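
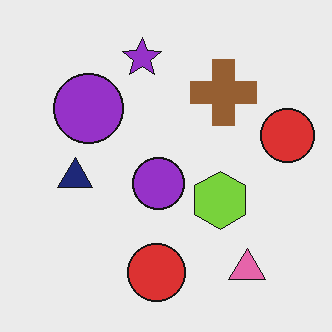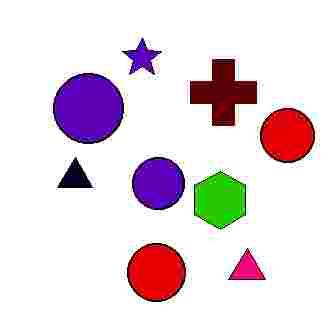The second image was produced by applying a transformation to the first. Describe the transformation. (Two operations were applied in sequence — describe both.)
It was boosted in contrast, then heavily JPEG-compressed with obvious blocking artifacts.

Tones are pushed away from mid-grey across the whole image — a global contrast change. Blocky 8×8 compression artifacts appear around shape edges and the flat background shows ringing — characteristic JPEG degradation.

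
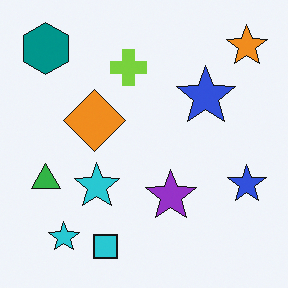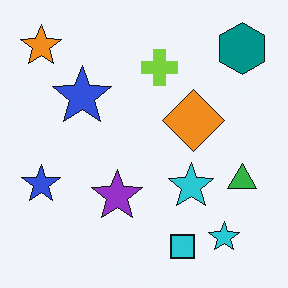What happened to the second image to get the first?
The transformation is: flipped horizontally (left ↔ right).

The orange star is in the top-left of the second image and the top-right of the first — shapes on opposite sides of the vertical midline have swapped in a mirror flip.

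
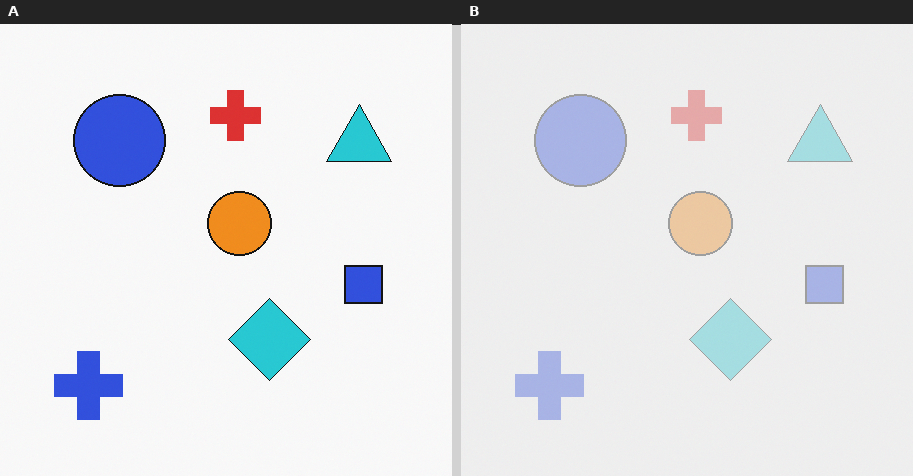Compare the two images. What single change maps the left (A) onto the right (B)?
It was given much lower contrast.

Tones are pushed toward mid-grey across the whole image — a global contrast change.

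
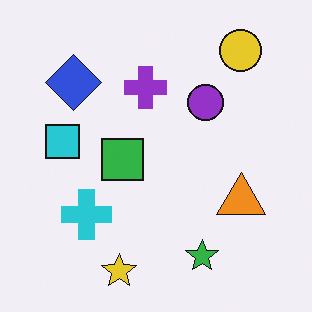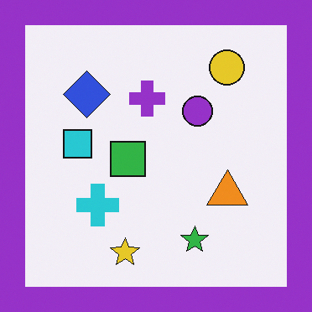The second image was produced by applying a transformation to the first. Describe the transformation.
The transformation is: framed with a purple border.

A solid purple frame runs around the edge of the second image, with the content slightly shrunk inside it.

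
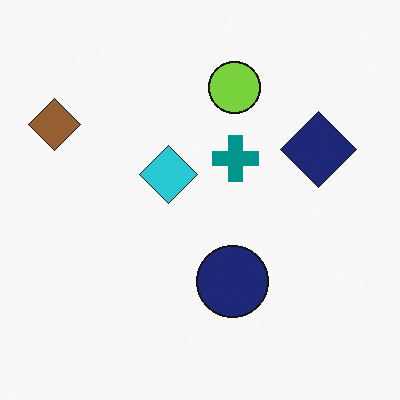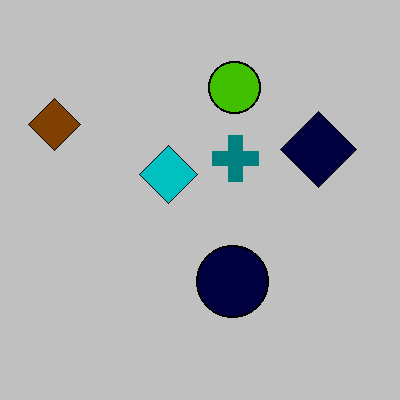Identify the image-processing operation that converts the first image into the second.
It was heavily posterized to just a handful of flat colors.

Each flat color has snapped to a coarser quantized level — most visibly, the near-white background has dropped to a flat grey.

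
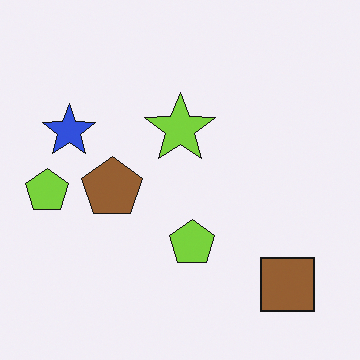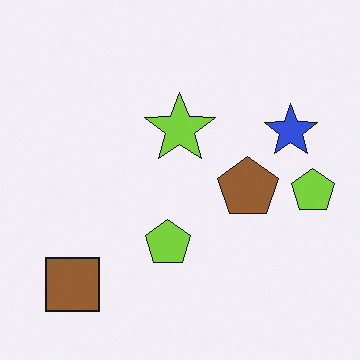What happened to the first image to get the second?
It was flipped horizontally (left ↔ right).

The blue star is in the left of the first image and the right of the second — shapes on opposite sides of the vertical midline have swapped in a mirror flip.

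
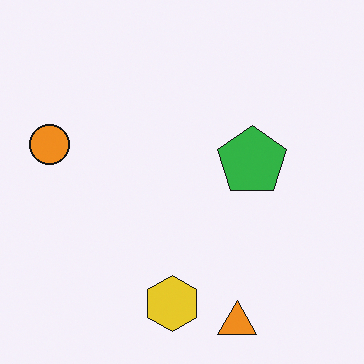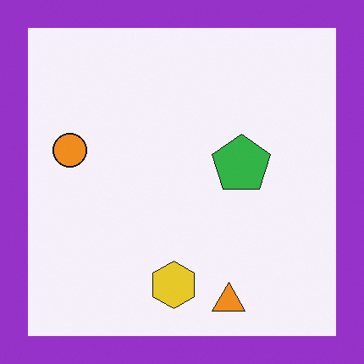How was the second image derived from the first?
This is the original image framed with a purple border.

A solid purple frame runs around the edge of the second image, with the content slightly shrunk inside it.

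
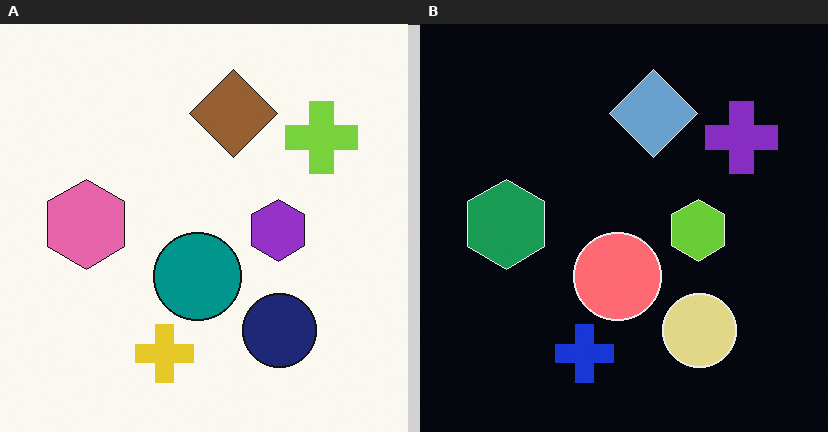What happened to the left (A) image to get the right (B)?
The transformation is: color-inverted (negative).

The light background has become dark and every shape's color is its complement — a photographic negative.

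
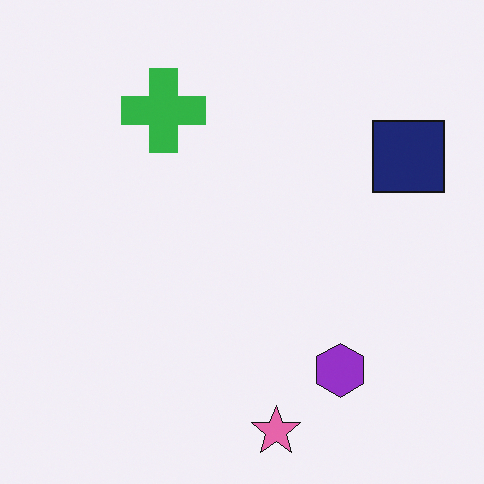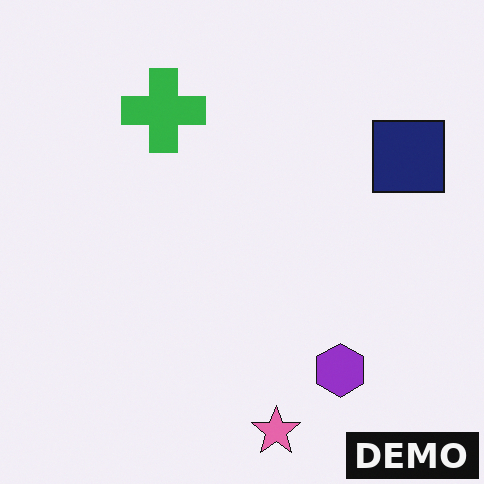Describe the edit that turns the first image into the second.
Watermarked with the text "DEMO" in the lower-right corner.

A dark label reading "DEMO" appears in the lower-right corner.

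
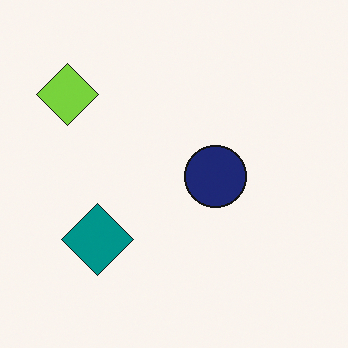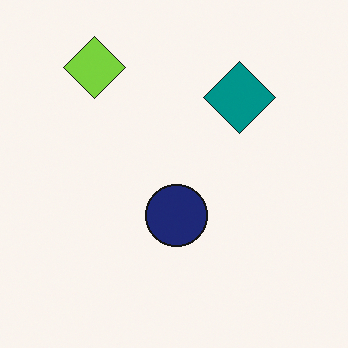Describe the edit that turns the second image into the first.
This is the original image transposed (reflected across the top-left ↔ bottom-right diagonal).

Shapes have swapped their row and column positions — what was in the top-right is now in the bottom-left — a diagonal reflection.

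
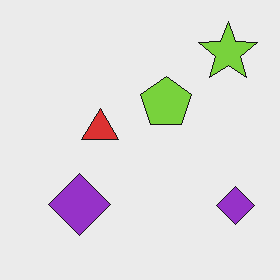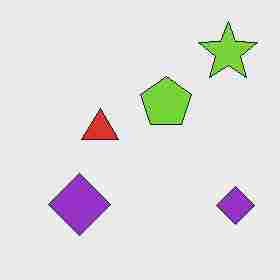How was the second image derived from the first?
Degraded with heavy JPEG compression.

Blocky 8×8 compression artifacts appear around shape edges and the flat background shows ringing — characteristic JPEG degradation.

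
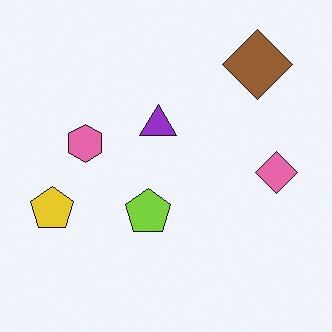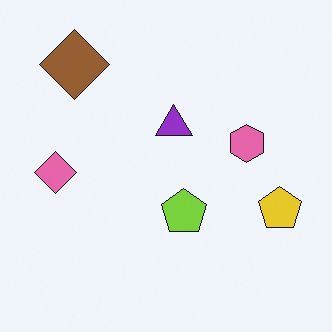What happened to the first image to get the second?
The image was flipped horizontally (left ↔ right).

The yellow pentagon is in the left of the first image and the right of the second — shapes on opposite sides of the vertical midline have swapped in a mirror flip.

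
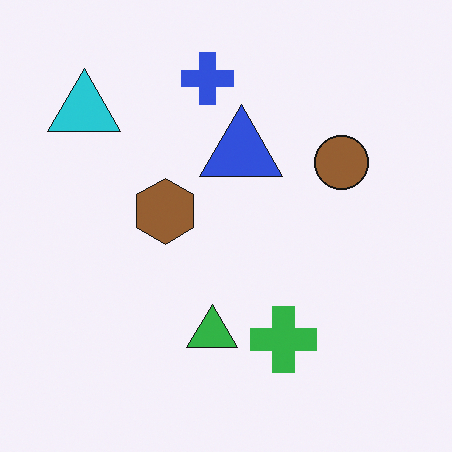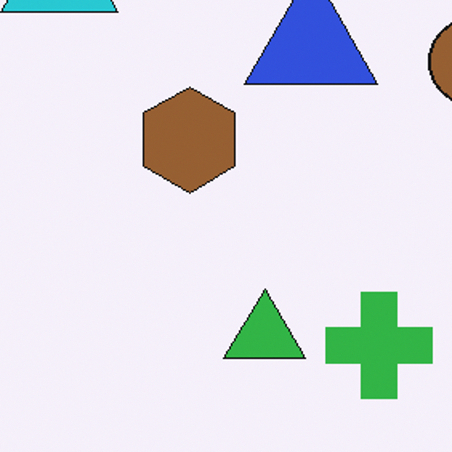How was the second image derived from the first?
It was cropped slightly and scaled back up.

The visible shapes are larger and the field of view is narrower; shapes near the original edges may be partly or wholly outside the frame — a crop-and-rescale.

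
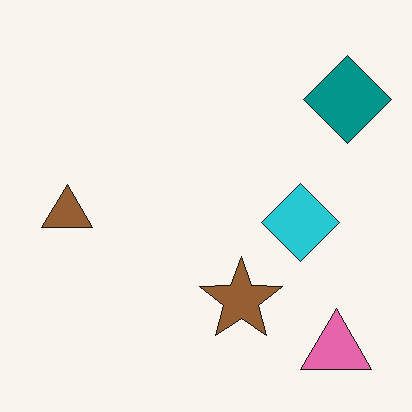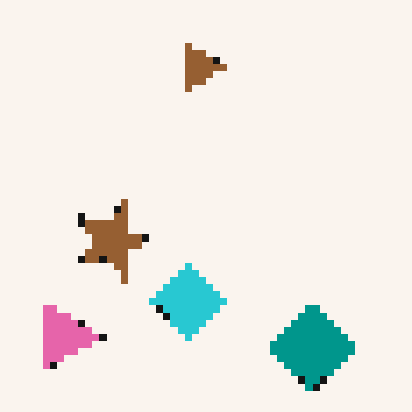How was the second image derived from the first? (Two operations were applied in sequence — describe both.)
This is the original image rotated 90° clockwise, then pixelated into visible square blocks.

The pink triangle sits in the bottom-right of the first image and the bottom-left of the second — consistent with a whole-image 90° clockwise rotation. Shapes are reduced to large square blocks; fine edges and outlines are lost — a downscale-then-upscale (mosaic) effect.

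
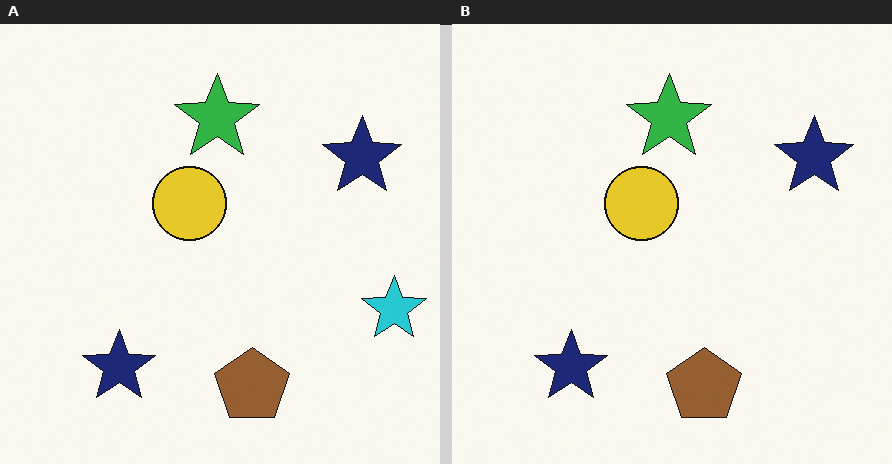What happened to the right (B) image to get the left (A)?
The image was overlaid with an additional cyan star.

A cyan star appears in the left (A) image that is absent from the right (B).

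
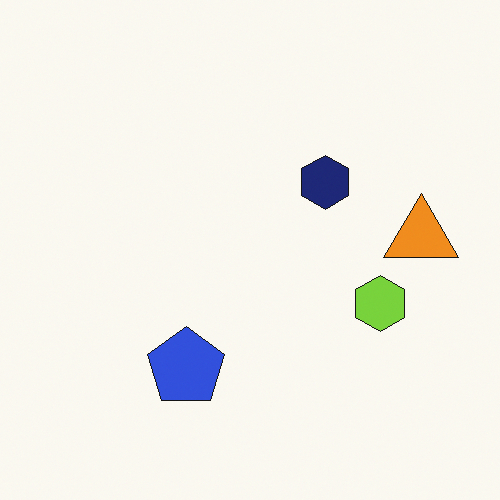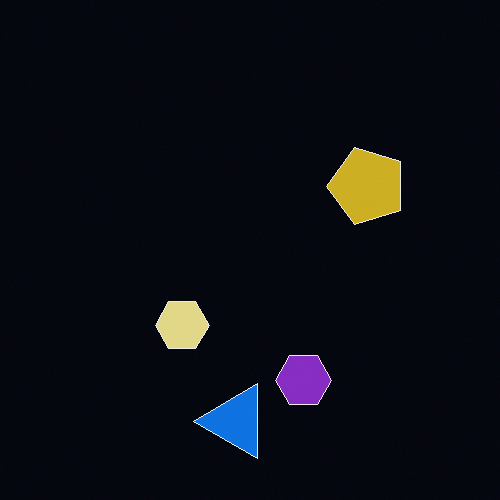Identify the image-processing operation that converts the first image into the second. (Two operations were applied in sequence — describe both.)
It was color-inverted (negative), then transposed (reflected across the top-left ↔ bottom-right diagonal).

The light background has become dark and every shape's color is its complement — a photographic negative. Shapes have swapped their row and column positions — what was in the top-right is now in the bottom-left — a diagonal reflection.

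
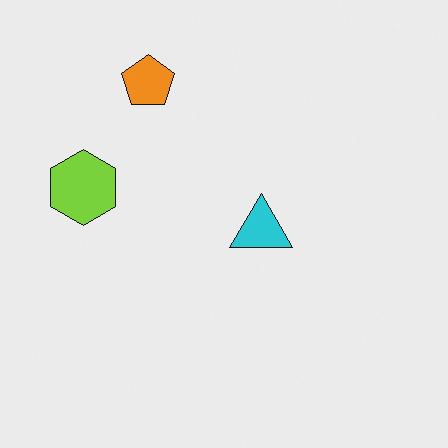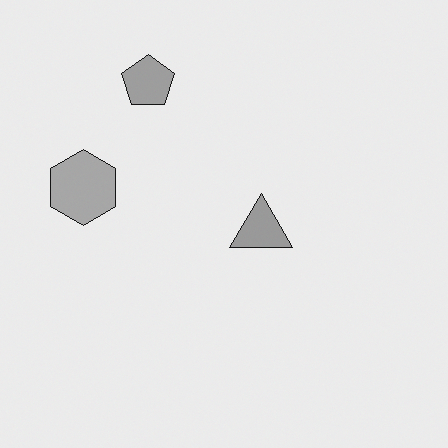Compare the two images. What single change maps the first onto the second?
It was converted to grayscale.

All color is removed — every shape is now a shade of grey.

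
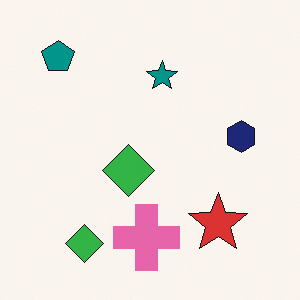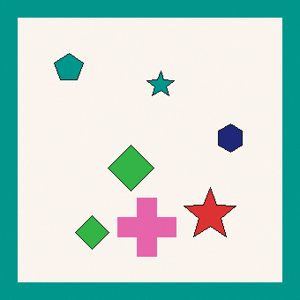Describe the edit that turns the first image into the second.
The image was framed with a teal border.

A solid teal frame runs around the edge of the second image, with the content slightly shrunk inside it.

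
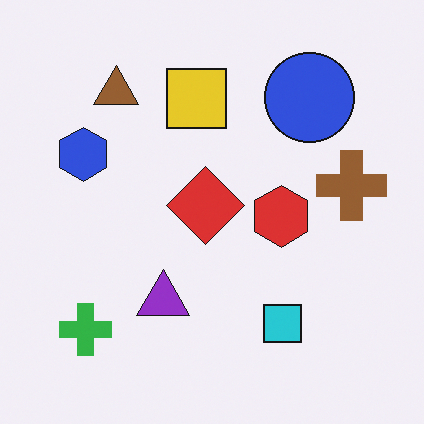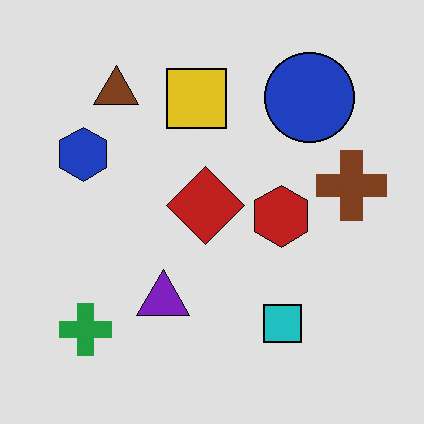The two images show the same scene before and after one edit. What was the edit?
The second image is the first moderately posterized.

Each flat color has snapped to a coarser quantized level — most visibly, the near-white background has dropped to a flat grey.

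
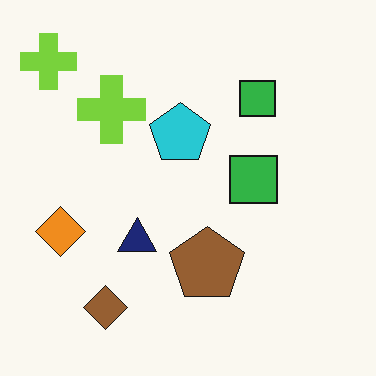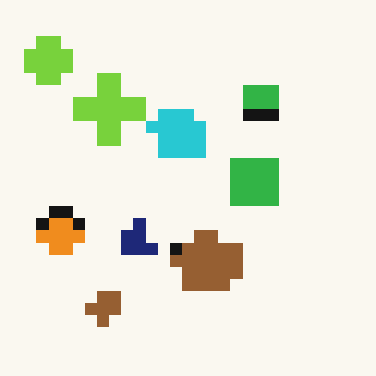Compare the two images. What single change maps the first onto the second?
The second image is the first coarsely pixelated.

Shapes are reduced to large square blocks; fine edges and outlines are lost — a downscale-then-upscale (mosaic) effect.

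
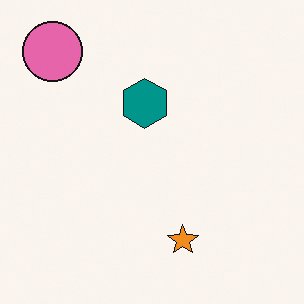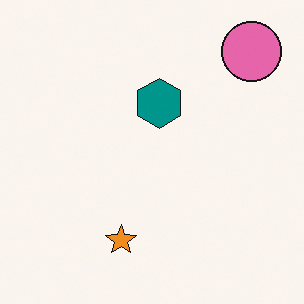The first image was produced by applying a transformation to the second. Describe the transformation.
The image was flipped horizontally (left ↔ right).

The pink circle is in the top-right of the second image and the top-left of the first — shapes on opposite sides of the vertical midline have swapped in a mirror flip.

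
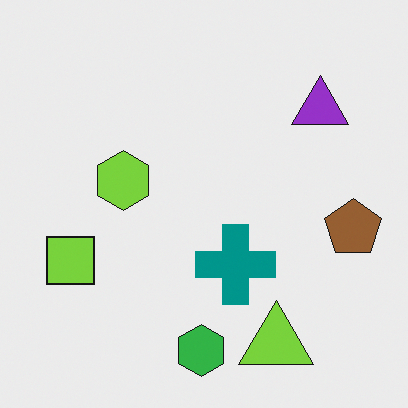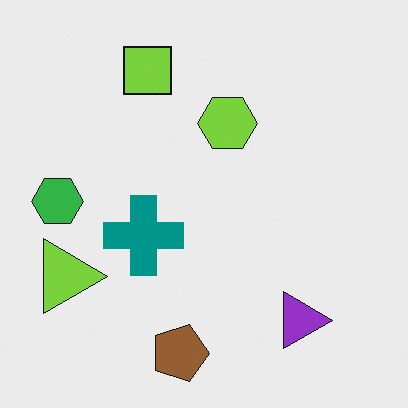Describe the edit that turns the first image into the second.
The transformation is: rotated 90° clockwise.

The lime triangle sits in the bottom-right of the first image and the bottom-left of the second — consistent with a whole-image 90° clockwise rotation.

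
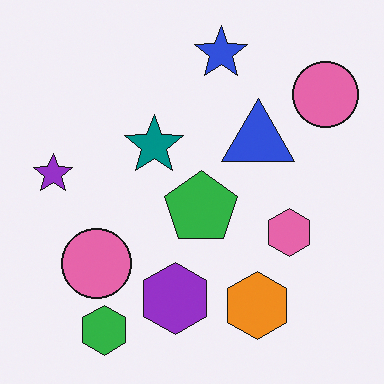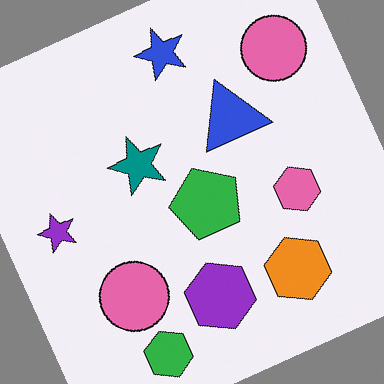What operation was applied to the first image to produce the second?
Rotated counter-clockwise by a clearly visible amount.

Every shape is tilted by the same angle and the image corners show triangular fill wedges — a whole-image rotation by a non-right angle.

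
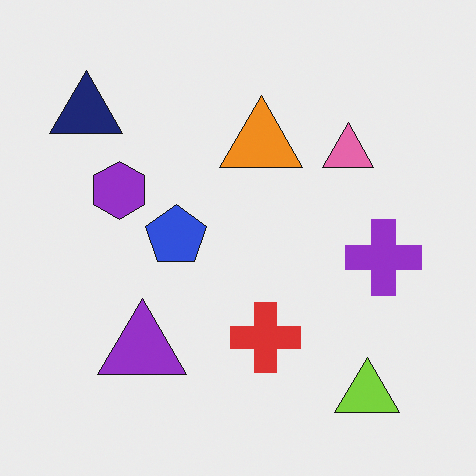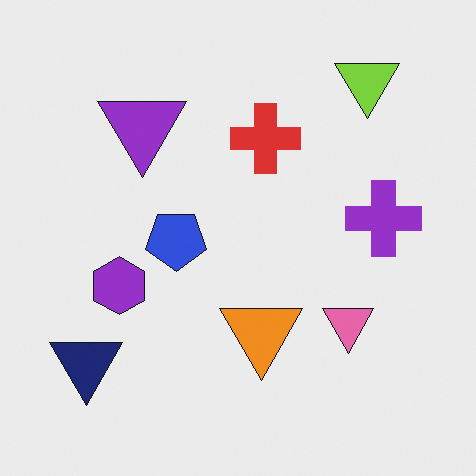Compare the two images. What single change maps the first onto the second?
Flipped vertically (top ↔ bottom).

The lime triangle is in the bottom-right of the first image and the top-right of the second — shapes on opposite sides of the horizontal midline have swapped in a mirror flip.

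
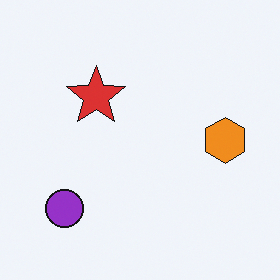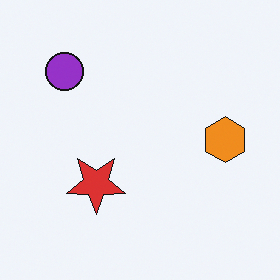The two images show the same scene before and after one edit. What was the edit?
The transformation is: flipped vertically (top ↔ bottom).

The purple circle is in the bottom-left of the first image and the top-left of the second — shapes on opposite sides of the horizontal midline have swapped in a mirror flip.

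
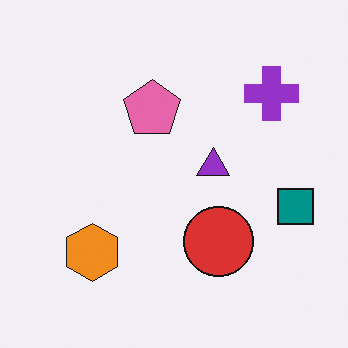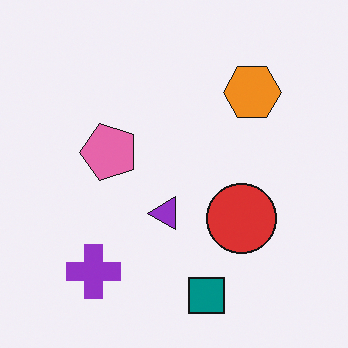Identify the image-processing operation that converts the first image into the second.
The second image is the first transposed (reflected across the top-left ↔ bottom-right diagonal).

Shapes have swapped their row and column positions — what was in the top-right is now in the bottom-left — a diagonal reflection.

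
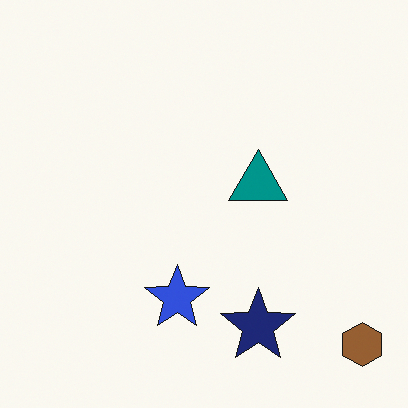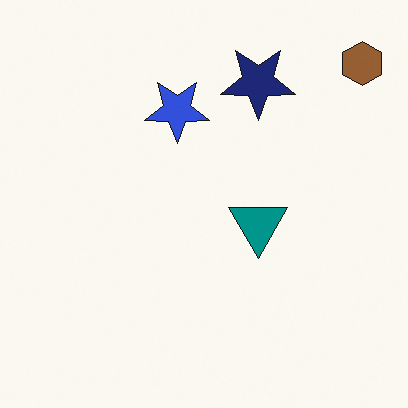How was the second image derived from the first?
The second image is the first flipped vertically (top ↔ bottom).

The brown hexagon is in the bottom-right of the first image and the top-right of the second — shapes on opposite sides of the horizontal midline have swapped in a mirror flip.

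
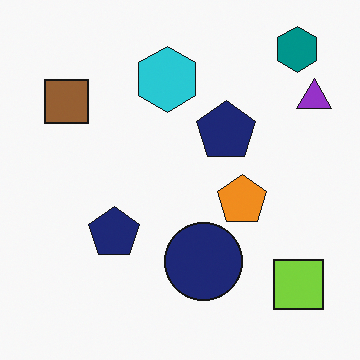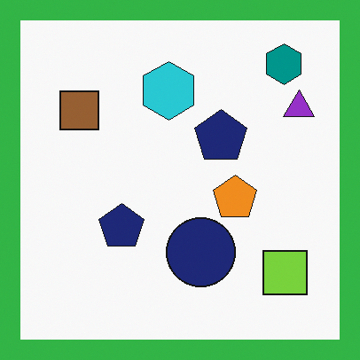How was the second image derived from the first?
The second image is the first framed with a green border.

A solid green frame runs around the edge of the second image, with the content slightly shrunk inside it.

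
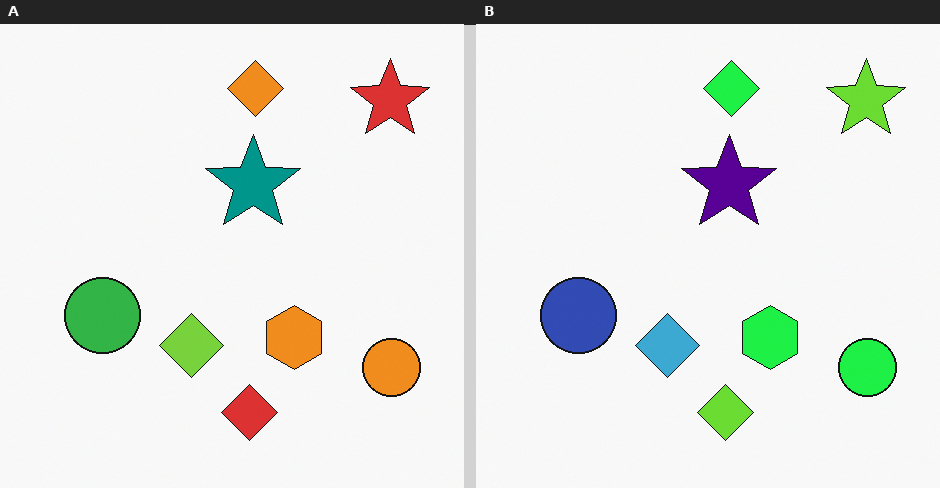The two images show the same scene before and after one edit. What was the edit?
This is the original image hue-shifted by a moderate amount.

Every shape's color has rotated by the same amount around the hue wheel — a uniform hue shift.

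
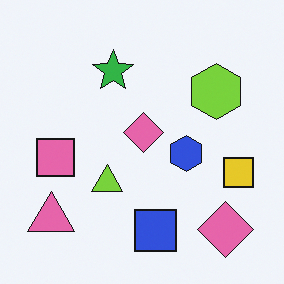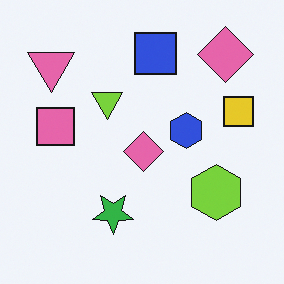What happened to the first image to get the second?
Flipped vertically (top ↔ bottom).

The blue square is in the bottom of the first image and the top of the second — shapes on opposite sides of the horizontal midline have swapped in a mirror flip.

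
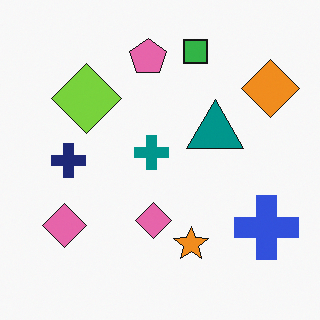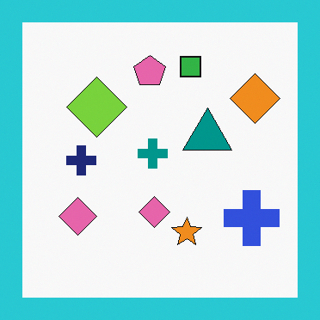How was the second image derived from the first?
The transformation is: framed with a cyan border.

A solid cyan frame runs around the edge of the second image, with the content slightly shrunk inside it.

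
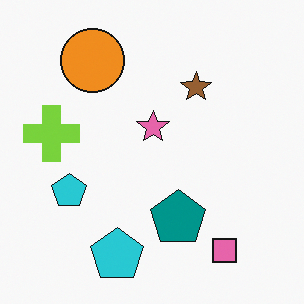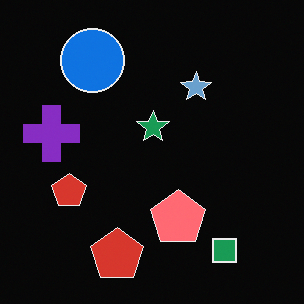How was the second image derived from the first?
Color-inverted (negative).

The light background has become dark and every shape's color is its complement — a photographic negative.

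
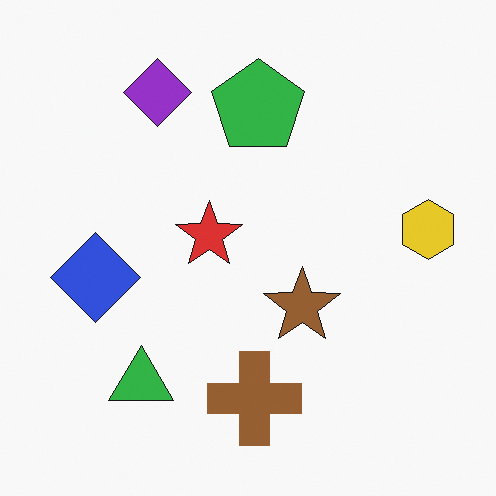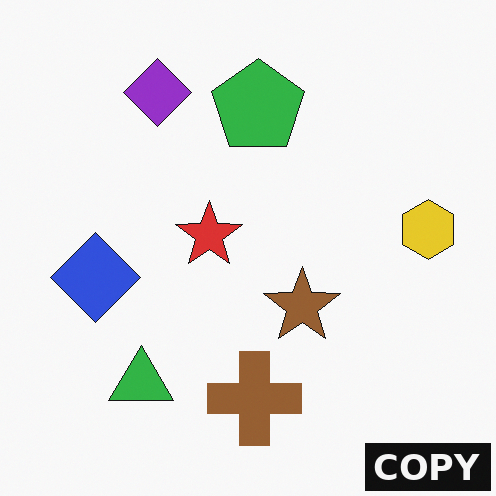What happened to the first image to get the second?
This is the original image watermarked with the text "COPY" in the lower-right corner.

A dark label reading "COPY" appears in the lower-right corner.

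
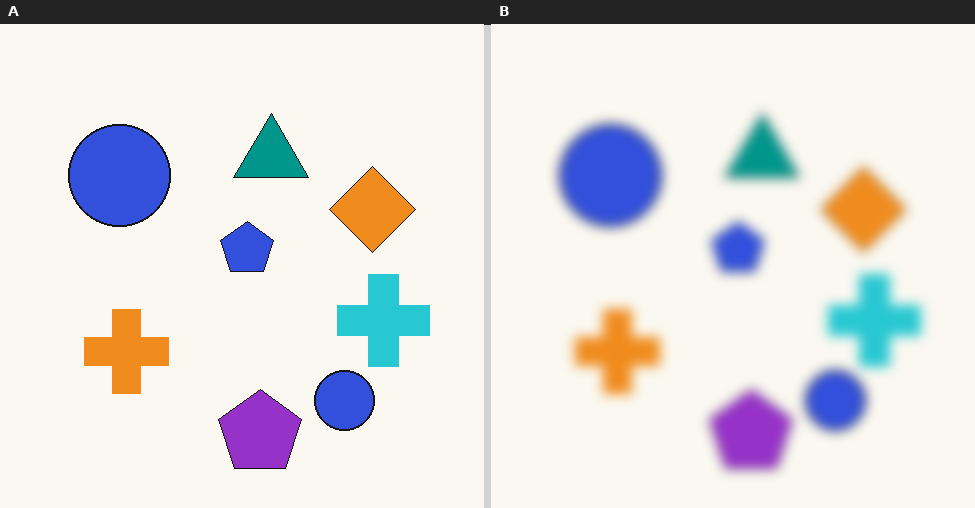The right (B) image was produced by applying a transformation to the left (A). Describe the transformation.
The image was heavily blurred.

Shape edges and outlines are uniformly softened across the whole image.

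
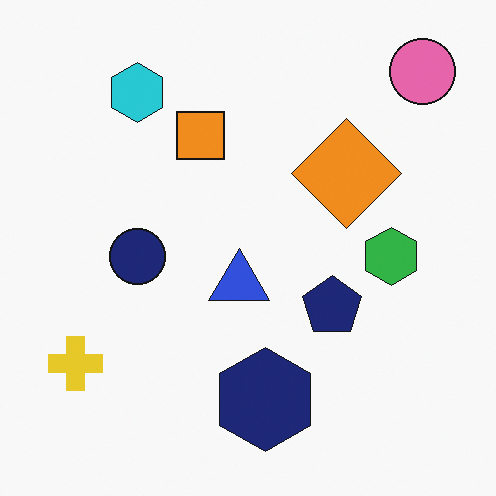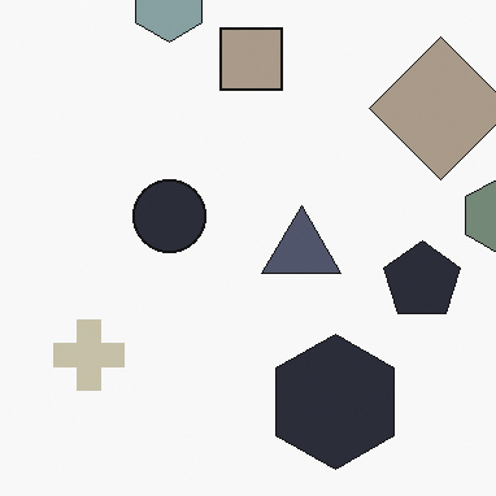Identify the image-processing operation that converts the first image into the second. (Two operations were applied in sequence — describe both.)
Heavily desaturated, then cropped to a modestly smaller region and rescaled.

All colors are more muted and greyish — a global saturation change. The visible shapes are larger and the field of view is narrower; shapes near the original edges may be partly or wholly outside the frame — a crop-and-rescale.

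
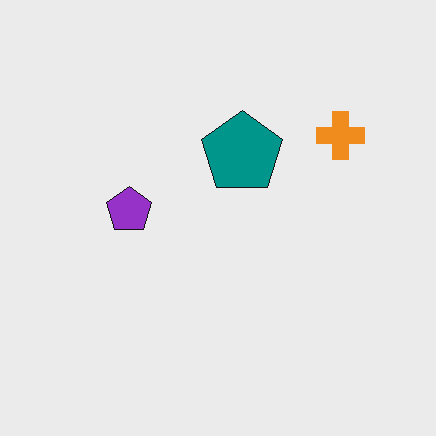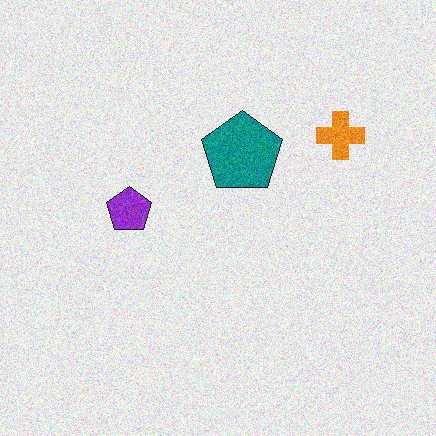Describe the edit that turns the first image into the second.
This is the original image degraded with moderate additive noise.

Random speckle covers the whole image, including the flat background.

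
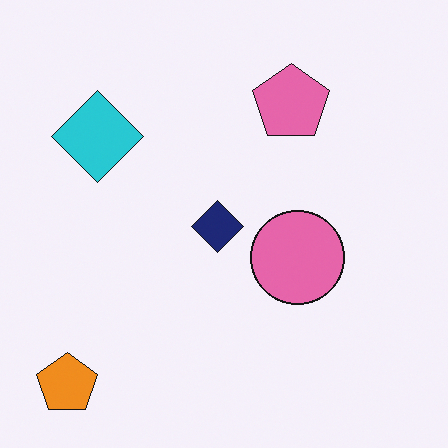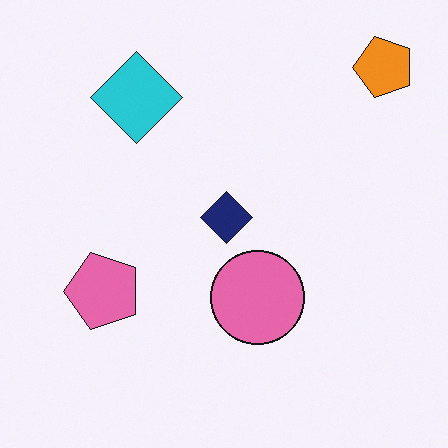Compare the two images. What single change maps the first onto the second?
This is the original image transposed (reflected across the top-left ↔ bottom-right diagonal).

Shapes have swapped their row and column positions — what was in the top-right is now in the bottom-left — a diagonal reflection.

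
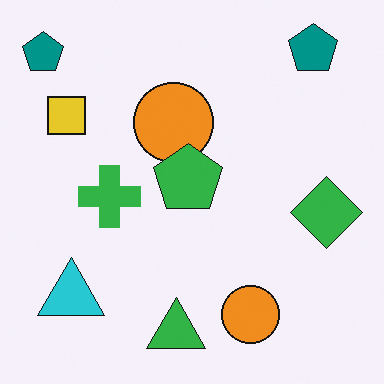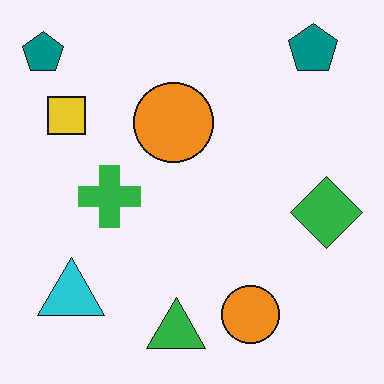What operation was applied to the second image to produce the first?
The transformation is: overlaid with an additional green pentagon.

A green pentagon appears in the first image that is absent from the second.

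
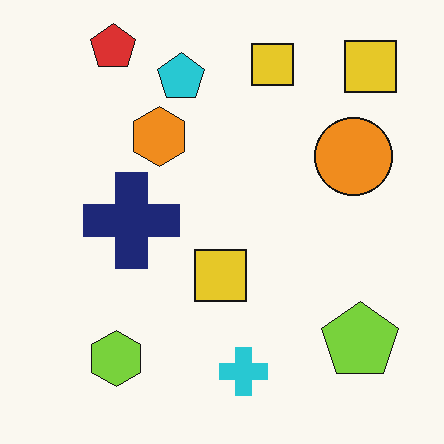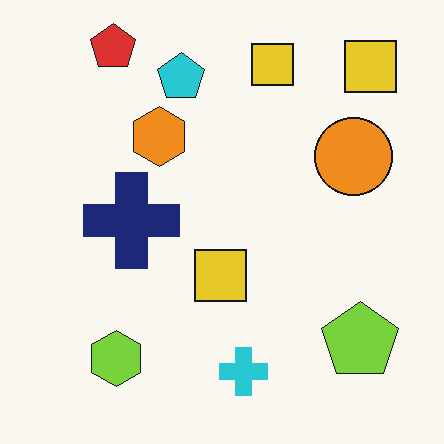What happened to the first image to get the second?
The second image is the first JPEG-compressed with visible artifacts.

Blocky 8×8 compression artifacts appear around shape edges and the flat background shows ringing — characteristic JPEG degradation.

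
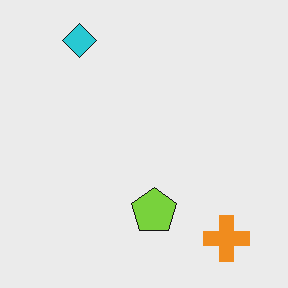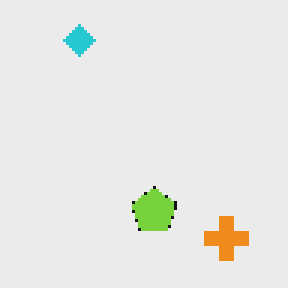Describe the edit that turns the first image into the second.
This is the original image lightly pixelated (a mild mosaic effect).

Shapes are reduced to large square blocks; fine edges and outlines are lost — a downscale-then-upscale (mosaic) effect.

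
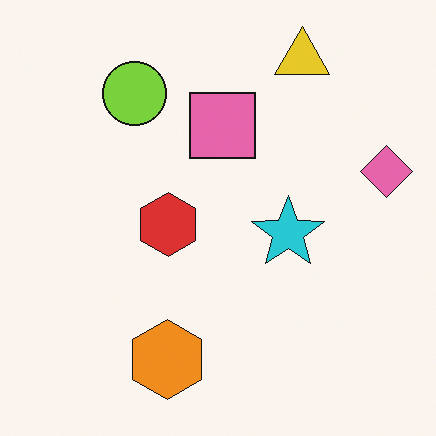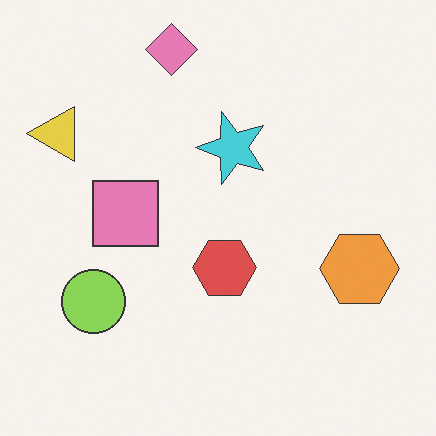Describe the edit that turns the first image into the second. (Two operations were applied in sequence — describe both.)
It was rotated 90° counter-clockwise, then given slightly reduced contrast.

The yellow triangle sits in the top-right of the first image and the top-left of the second — consistent with a whole-image 90° counter-clockwise rotation. Tones are pushed toward mid-grey across the whole image — a global contrast change.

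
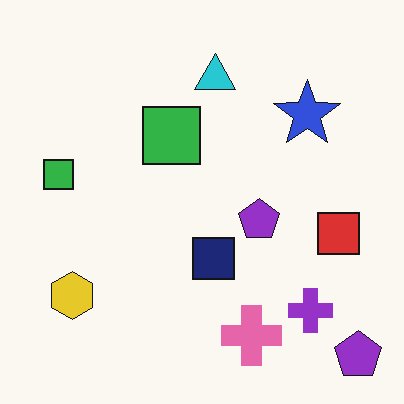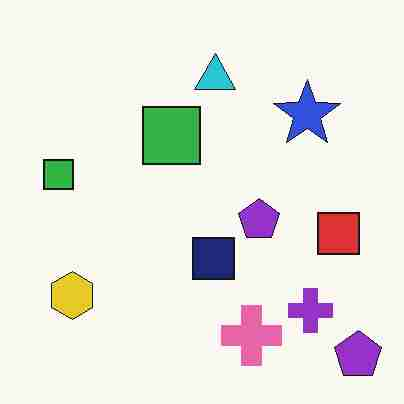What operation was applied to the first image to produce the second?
The second image is the first degraded with heavy JPEG compression.

Blocky 8×8 compression artifacts appear around shape edges and the flat background shows ringing — characteristic JPEG degradation.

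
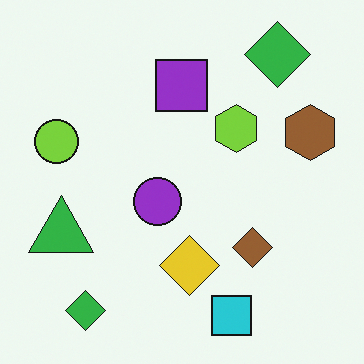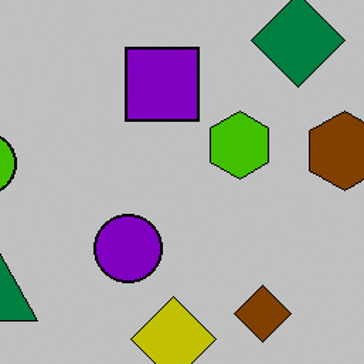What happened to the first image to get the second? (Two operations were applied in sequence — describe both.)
The image was aggressively posterized, then cropped to a modestly smaller region and rescaled.

Each flat color has snapped to a coarser quantized level — most visibly, the near-white background has dropped to a flat grey. The visible shapes are larger and the field of view is narrower; shapes near the original edges may be partly or wholly outside the frame — a crop-and-rescale.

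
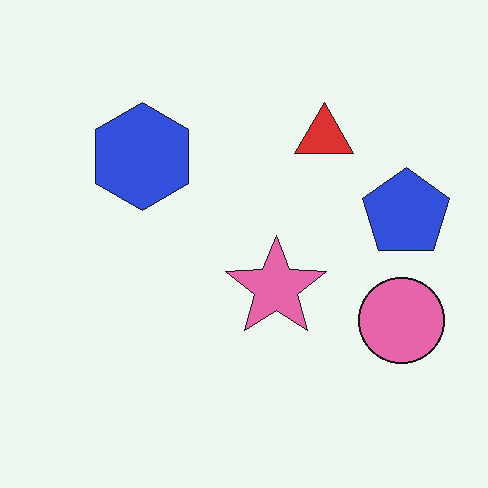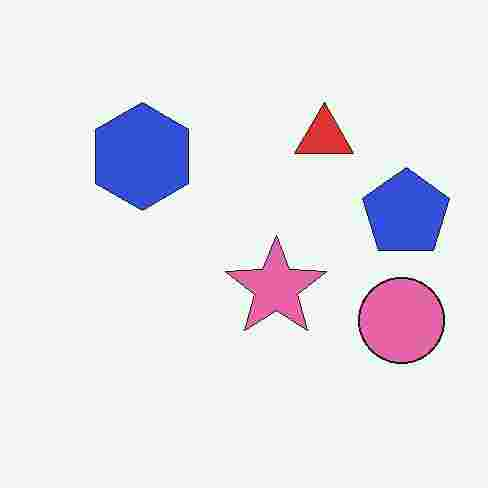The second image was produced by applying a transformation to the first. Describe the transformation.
Degraded with heavy JPEG compression.

Blocky 8×8 compression artifacts appear around shape edges and the flat background shows ringing — characteristic JPEG degradation.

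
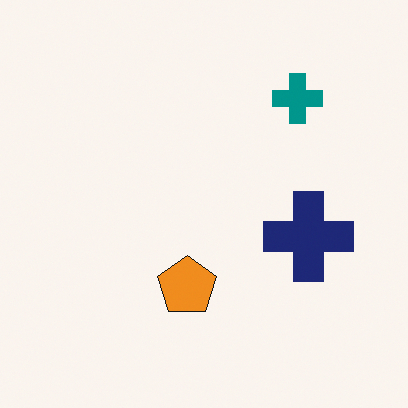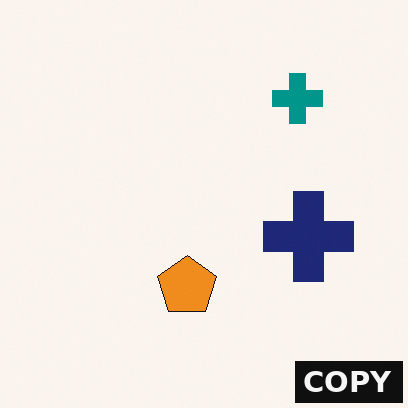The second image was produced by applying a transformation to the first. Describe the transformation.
Watermarked with the text "COPY" in the lower-right corner.

A dark label reading "COPY" appears in the lower-right corner.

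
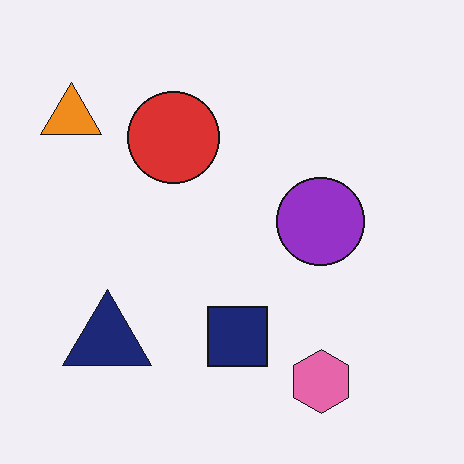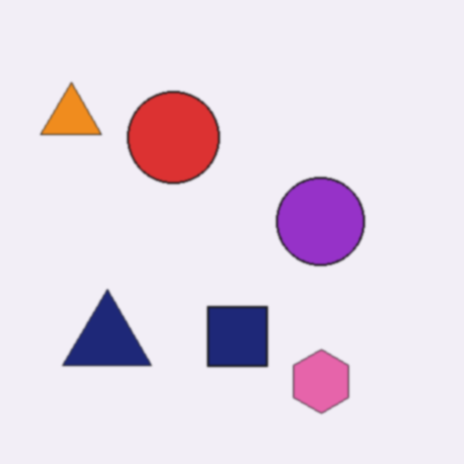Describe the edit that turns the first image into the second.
The image was slightly softened.

Shape edges and outlines are uniformly softened across the whole image.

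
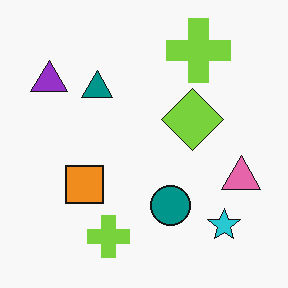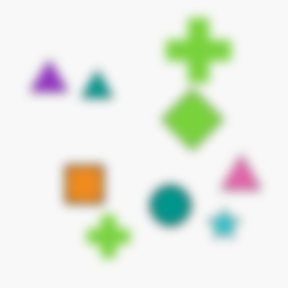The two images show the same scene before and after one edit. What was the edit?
The image was strongly gaussian-blurred.

Shape edges and outlines are uniformly softened across the whole image.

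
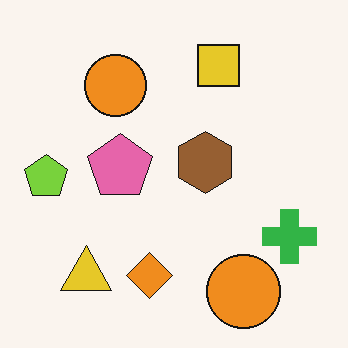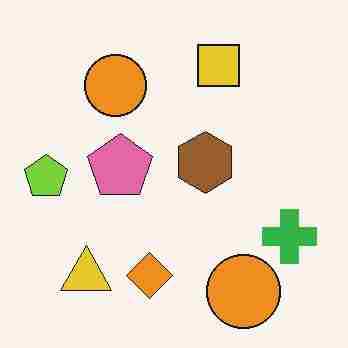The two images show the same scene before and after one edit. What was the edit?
It was heavily JPEG-compressed with obvious blocking artifacts.

Blocky 8×8 compression artifacts appear around shape edges and the flat background shows ringing — characteristic JPEG degradation.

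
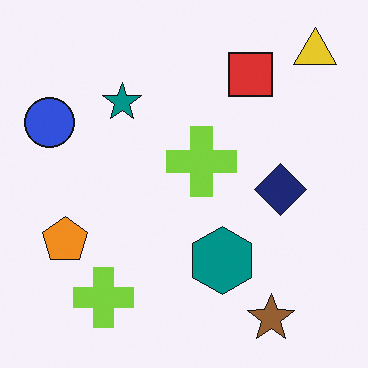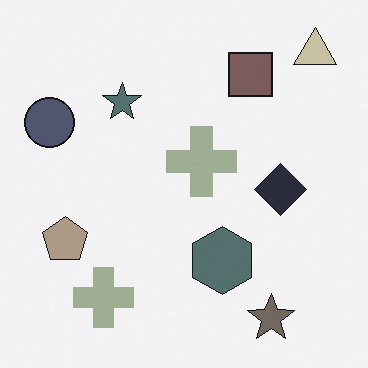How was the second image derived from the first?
The image was made much more muted (saturation change).

All colors are more muted and greyish — a global saturation change.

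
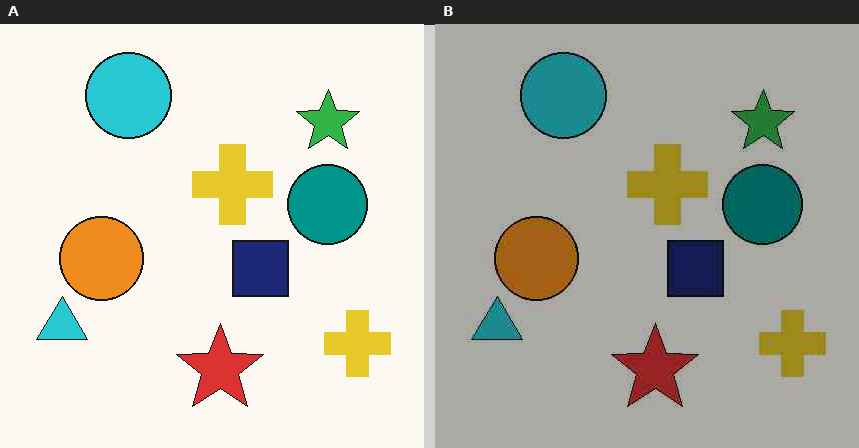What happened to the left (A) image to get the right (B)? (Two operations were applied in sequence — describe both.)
This is the original image degraded with heavy JPEG compression, then darkened a lot.

Blocky 8×8 compression artifacts appear around shape edges and the flat background shows ringing — characteristic JPEG degradation. Every pixel — background and shapes alike — is uniformly darkened.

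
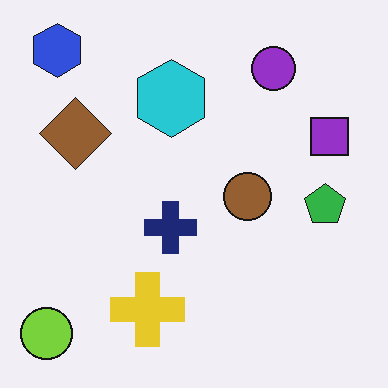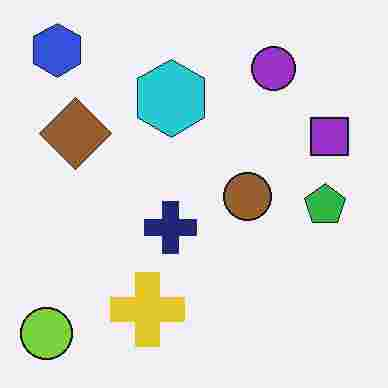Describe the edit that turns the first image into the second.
This is the original image degraded with heavy JPEG compression.

Blocky 8×8 compression artifacts appear around shape edges and the flat background shows ringing — characteristic JPEG degradation.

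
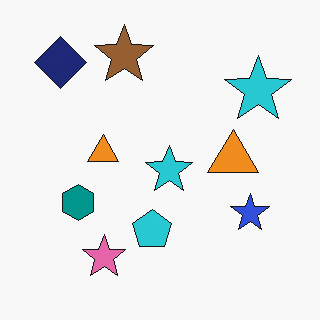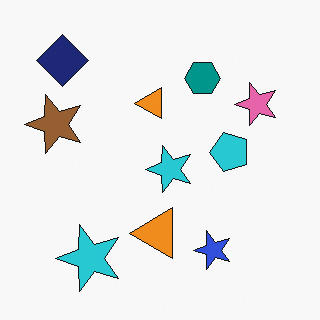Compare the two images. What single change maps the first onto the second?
This is the original image transposed (reflected across the top-left ↔ bottom-right diagonal).

Shapes have swapped their row and column positions — what was in the top-right is now in the bottom-left — a diagonal reflection.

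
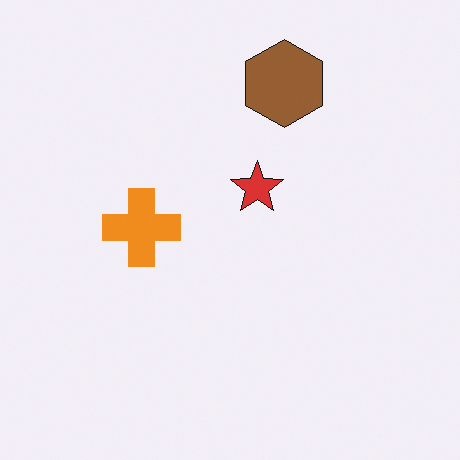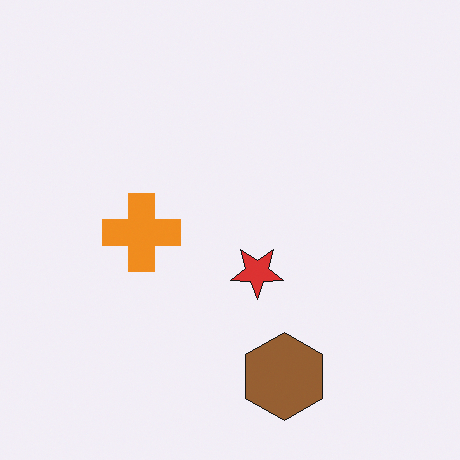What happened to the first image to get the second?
The image was flipped vertically (top ↔ bottom).

The brown hexagon is in the top of the first image and the bottom of the second — shapes on opposite sides of the horizontal midline have swapped in a mirror flip.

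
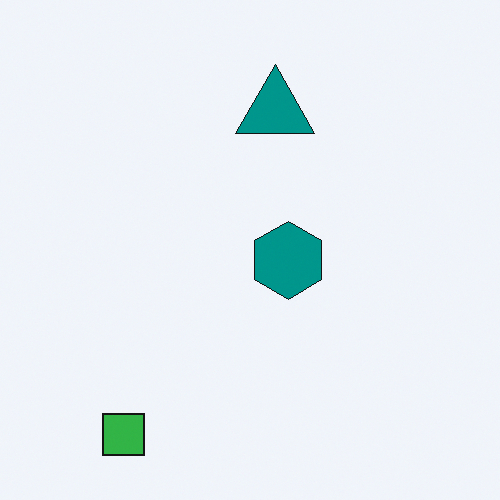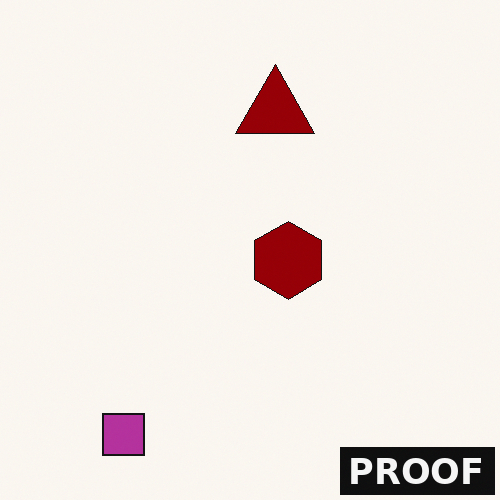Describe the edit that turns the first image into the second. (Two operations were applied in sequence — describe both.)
This is the original image hue-shifted by a large amount, then watermarked with the text "PROOF" in the lower-right corner.

Every shape's color has rotated by the same amount around the hue wheel — a uniform hue shift. A dark label reading "PROOF" appears in the lower-right corner.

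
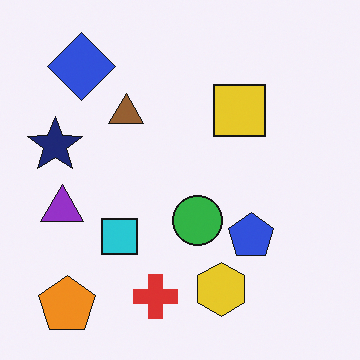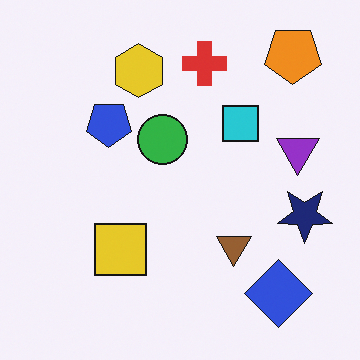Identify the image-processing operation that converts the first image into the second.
It was rotated 180°.

The orange pentagon sits in the bottom-left of the first image and the top-right of the second — consistent with a whole-image 180° rotation.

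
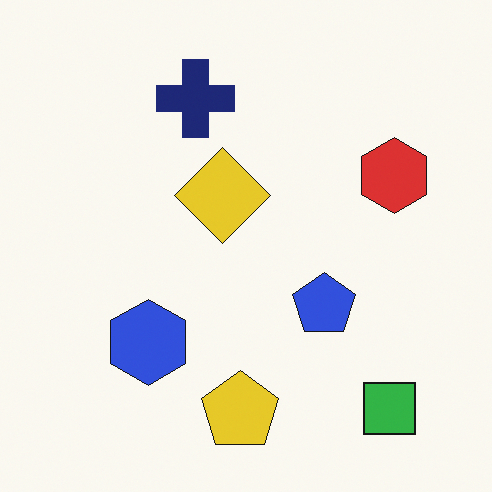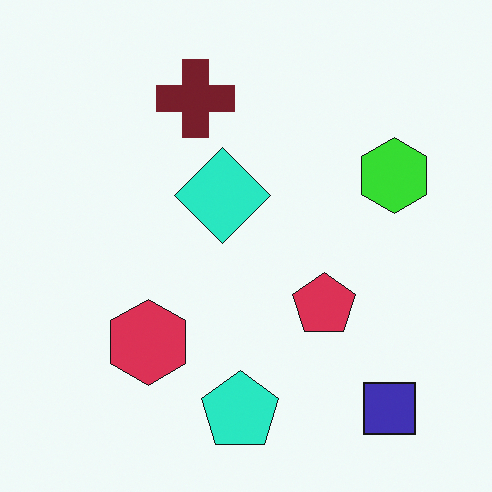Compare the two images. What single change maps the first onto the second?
It was hue-shifted noticeably.

Every shape's color has rotated by the same amount around the hue wheel — a uniform hue shift.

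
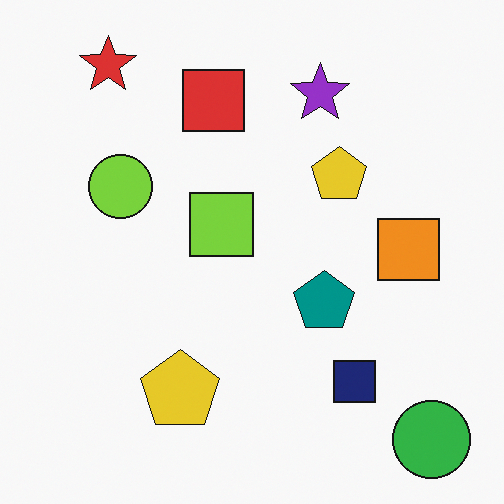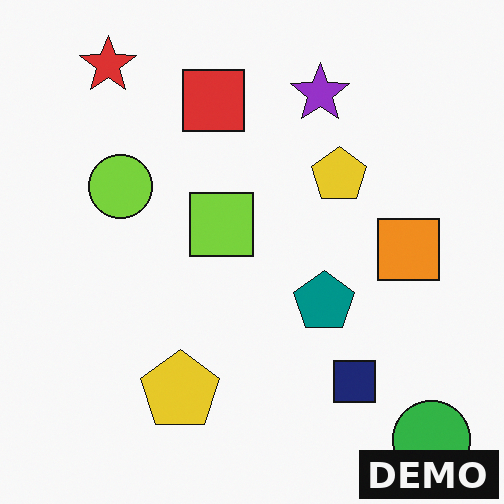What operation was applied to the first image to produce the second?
It was watermarked with the text "DEMO" in the lower-right corner.

A dark label reading "DEMO" appears in the lower-right corner.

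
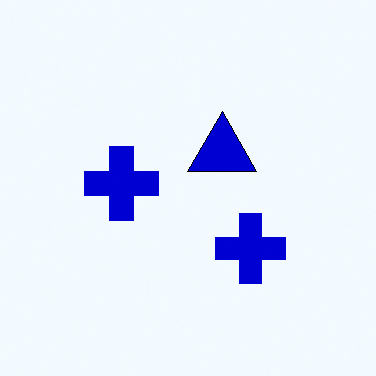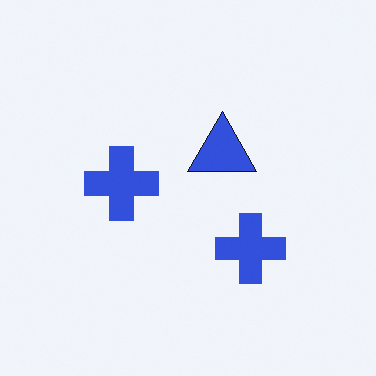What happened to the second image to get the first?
The first image is the second given much higher contrast.

Tones are pushed away from mid-grey across the whole image — a global contrast change.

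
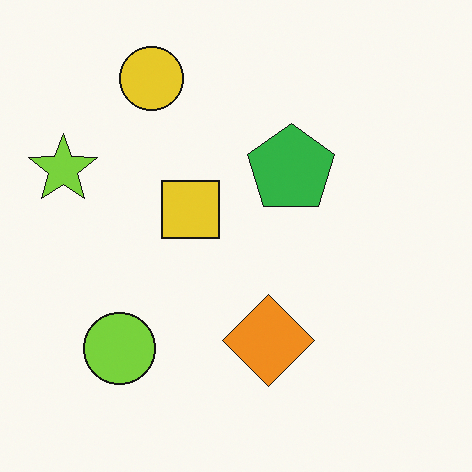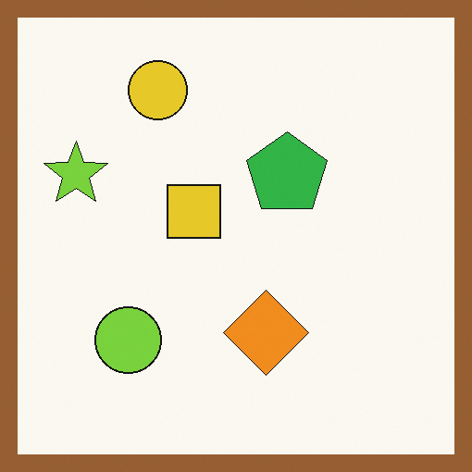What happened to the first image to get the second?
The second image is the first framed with a brown border.

A solid brown frame runs around the edge of the second image, with the content slightly shrunk inside it.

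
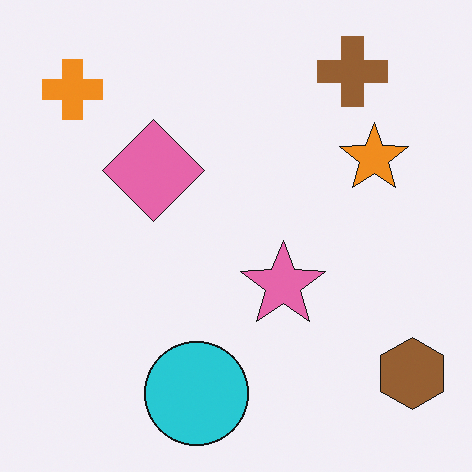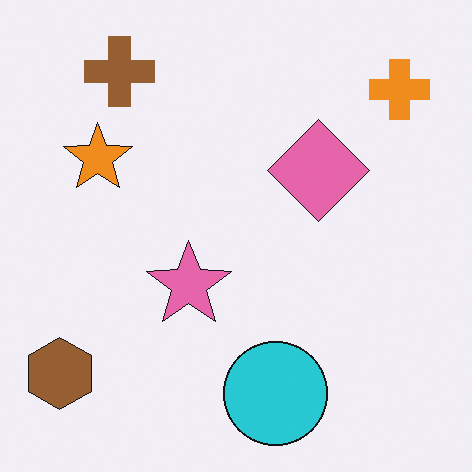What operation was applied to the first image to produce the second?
The second image is the first flipped horizontally (left ↔ right).

The brown hexagon is in the bottom-right of the first image and the bottom-left of the second — shapes on opposite sides of the vertical midline have swapped in a mirror flip.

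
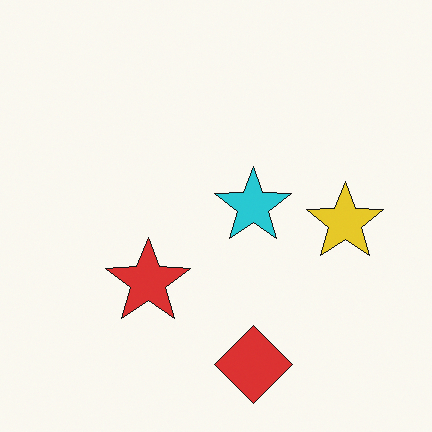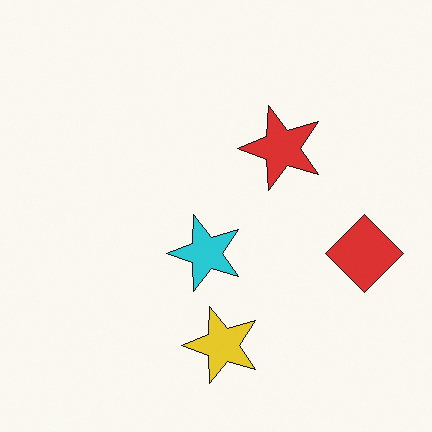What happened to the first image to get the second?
This is the original image transposed (reflected across the top-left ↔ bottom-right diagonal).

Shapes have swapped their row and column positions — what was in the top-right is now in the bottom-left — a diagonal reflection.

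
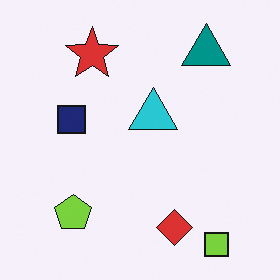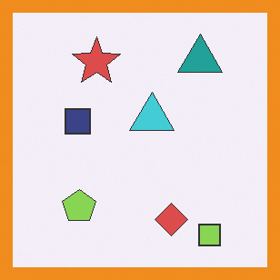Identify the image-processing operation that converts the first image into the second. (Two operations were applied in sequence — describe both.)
The image was given slightly reduced contrast, then framed with a orange border.

Tones are pushed toward mid-grey across the whole image — a global contrast change. A solid orange frame runs around the edge of the second image, with the content slightly shrunk inside it.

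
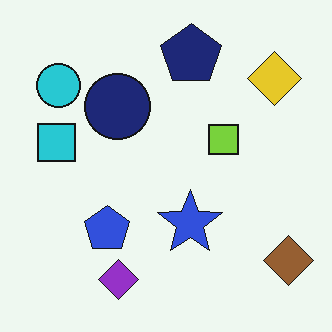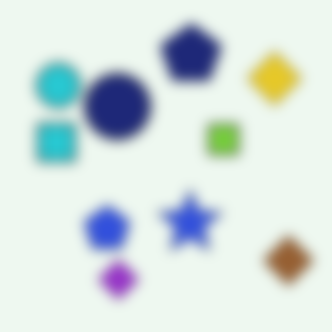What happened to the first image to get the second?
The second image is the first strongly gaussian-blurred.

Shape edges and outlines are uniformly softened across the whole image.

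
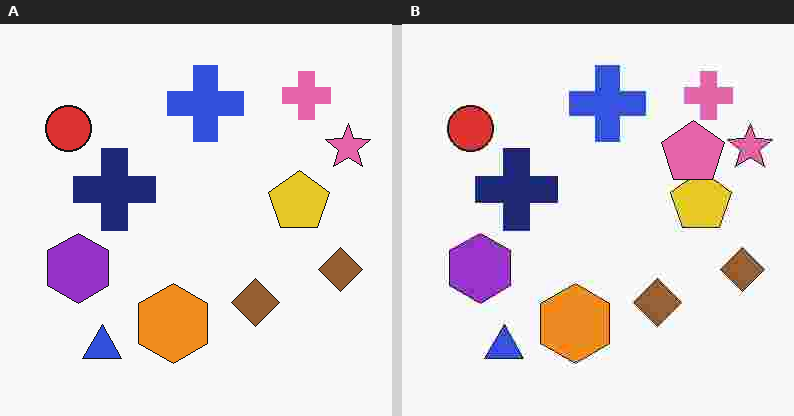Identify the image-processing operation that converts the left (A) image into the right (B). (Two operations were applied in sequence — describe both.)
This is the original image heavily JPEG-compressed with obvious blocking artifacts, then overlaid with an additional pink pentagon.

Blocky 8×8 compression artifacts appear around shape edges and the flat background shows ringing — characteristic JPEG degradation. A pink pentagon appears in the right (B) image that is absent from the left (A).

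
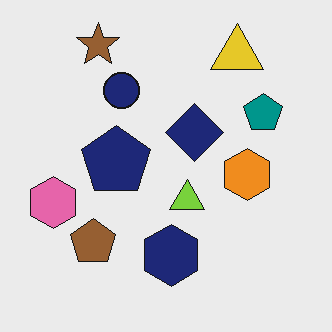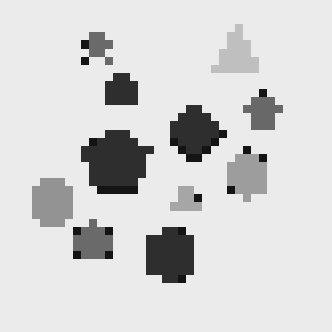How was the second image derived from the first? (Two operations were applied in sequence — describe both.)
Pixelated into visible square blocks, then converted to grayscale.

Shapes are reduced to large square blocks; fine edges and outlines are lost — a downscale-then-upscale (mosaic) effect. All color is removed — every shape is now a shade of grey.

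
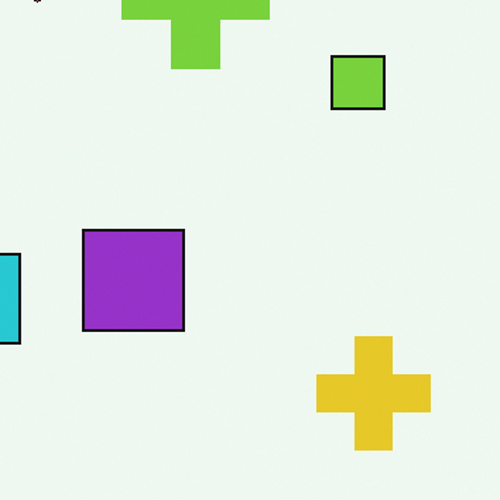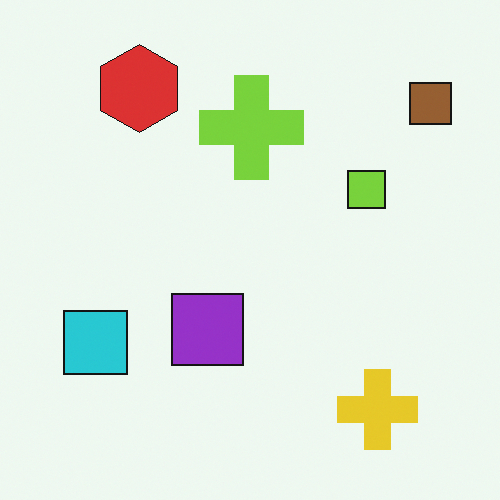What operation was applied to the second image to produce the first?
The first image is the second cropped slightly and scaled back up.

The visible shapes are larger and the field of view is narrower; shapes near the original edges may be partly or wholly outside the frame — a crop-and-rescale.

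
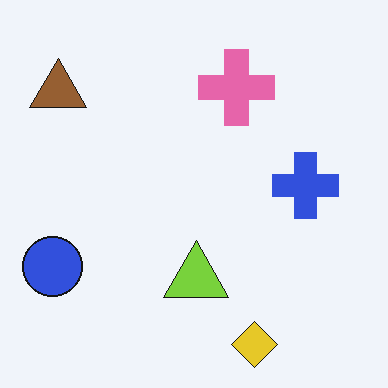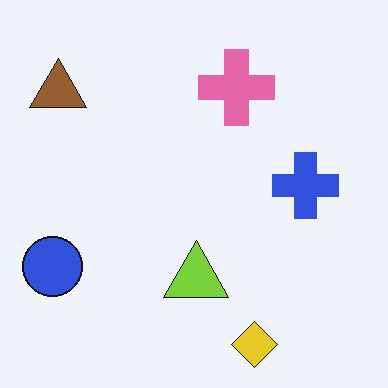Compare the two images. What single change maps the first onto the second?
The second image is the first JPEG-compressed with visible artifacts.

Blocky 8×8 compression artifacts appear around shape edges and the flat background shows ringing — characteristic JPEG degradation.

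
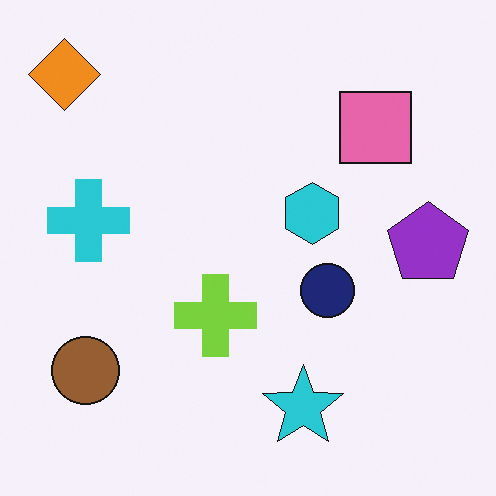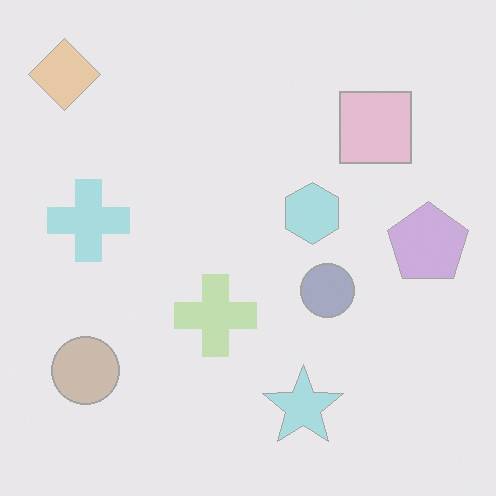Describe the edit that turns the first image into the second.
This is the original image washed out (contrast reduced).

Tones are pushed toward mid-grey across the whole image — a global contrast change.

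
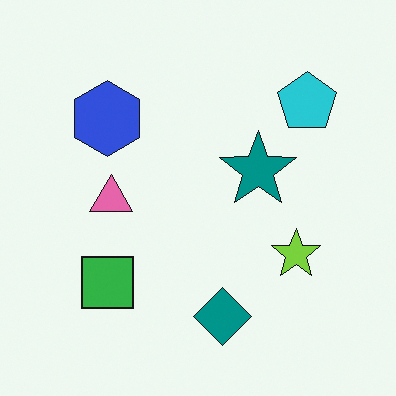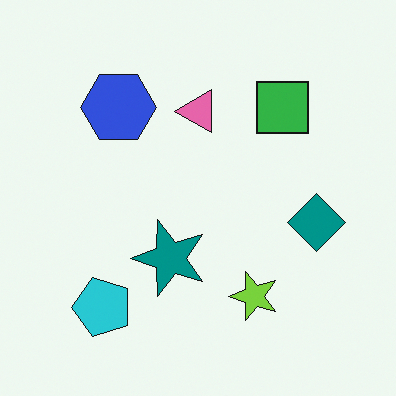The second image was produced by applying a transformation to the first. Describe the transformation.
The transformation is: transposed (reflected across the top-left ↔ bottom-right diagonal).

Shapes have swapped their row and column positions — what was in the top-right is now in the bottom-left — a diagonal reflection.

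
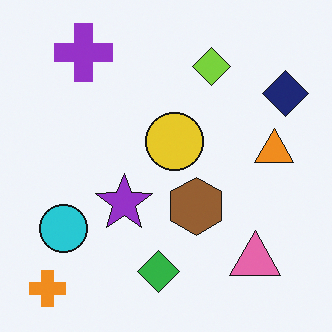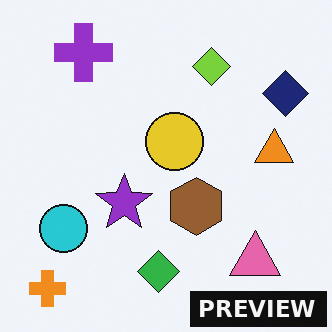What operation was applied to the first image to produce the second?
This is the original image watermarked with the text "PREVIEW" in the lower-right corner.

A dark label reading "PREVIEW" appears in the lower-right corner.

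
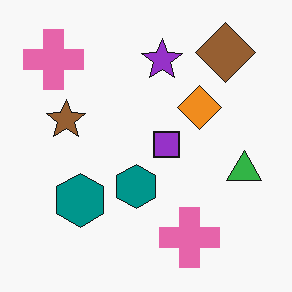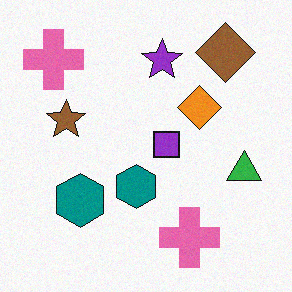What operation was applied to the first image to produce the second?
It was degraded with subtle gaussian noise.

Random speckle covers the whole image, including the flat background.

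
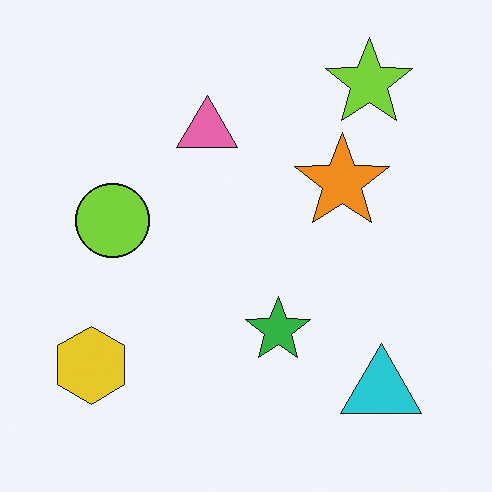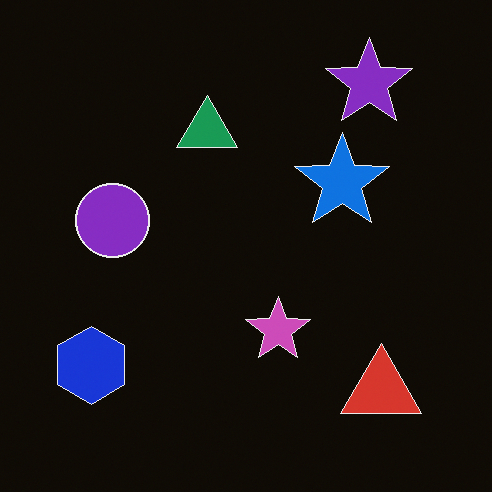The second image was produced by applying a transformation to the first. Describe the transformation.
The transformation is: color-inverted (negative).

The light background has become dark and every shape's color is its complement — a photographic negative.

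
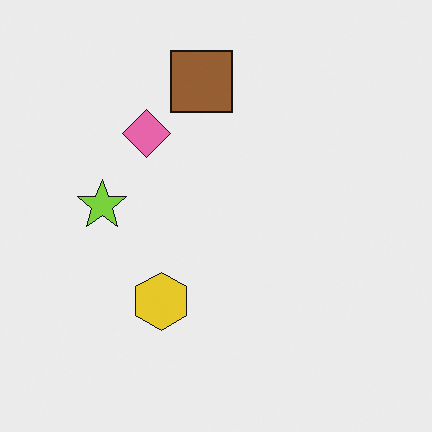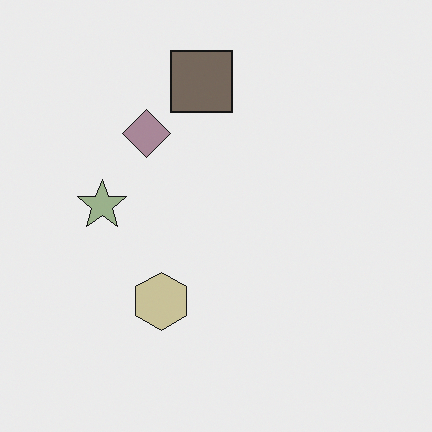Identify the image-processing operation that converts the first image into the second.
Heavily desaturated.

All colors are more muted and greyish — a global saturation change.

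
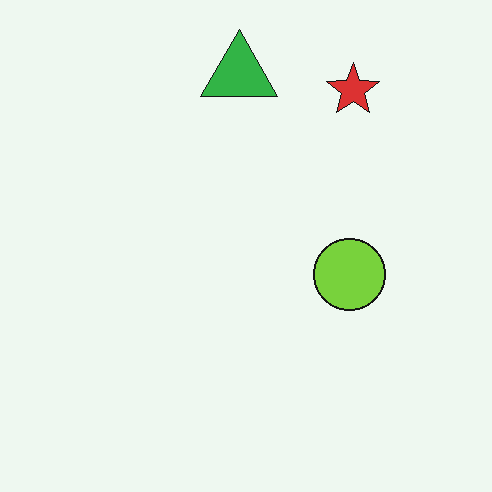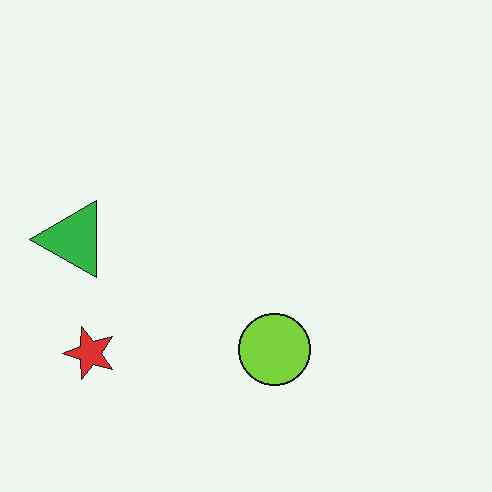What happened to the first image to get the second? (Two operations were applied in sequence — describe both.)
The image was transposed (reflected across the top-left ↔ bottom-right diagonal), then given moderate JPEG compression.

Shapes have swapped their row and column positions — what was in the top-right is now in the bottom-left — a diagonal reflection. Blocky 8×8 compression artifacts appear around shape edges and the flat background shows ringing — characteristic JPEG degradation.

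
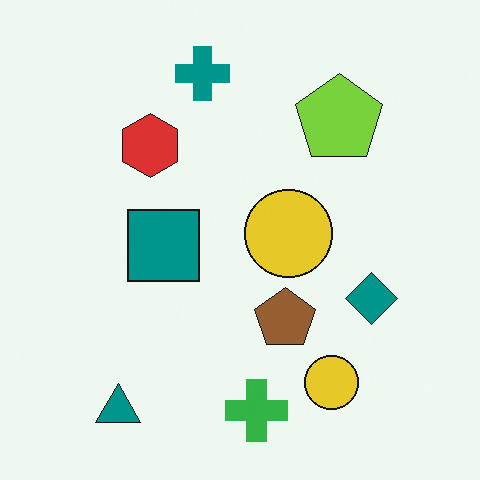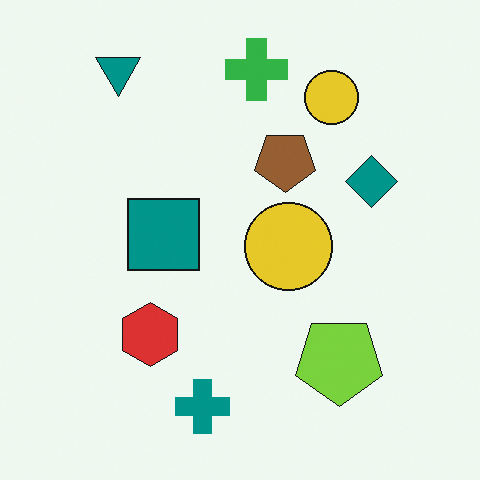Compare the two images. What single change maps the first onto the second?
The image was flipped vertically (top ↔ bottom).

The green cross is in the bottom of the first image and the top of the second — shapes on opposite sides of the horizontal midline have swapped in a mirror flip.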